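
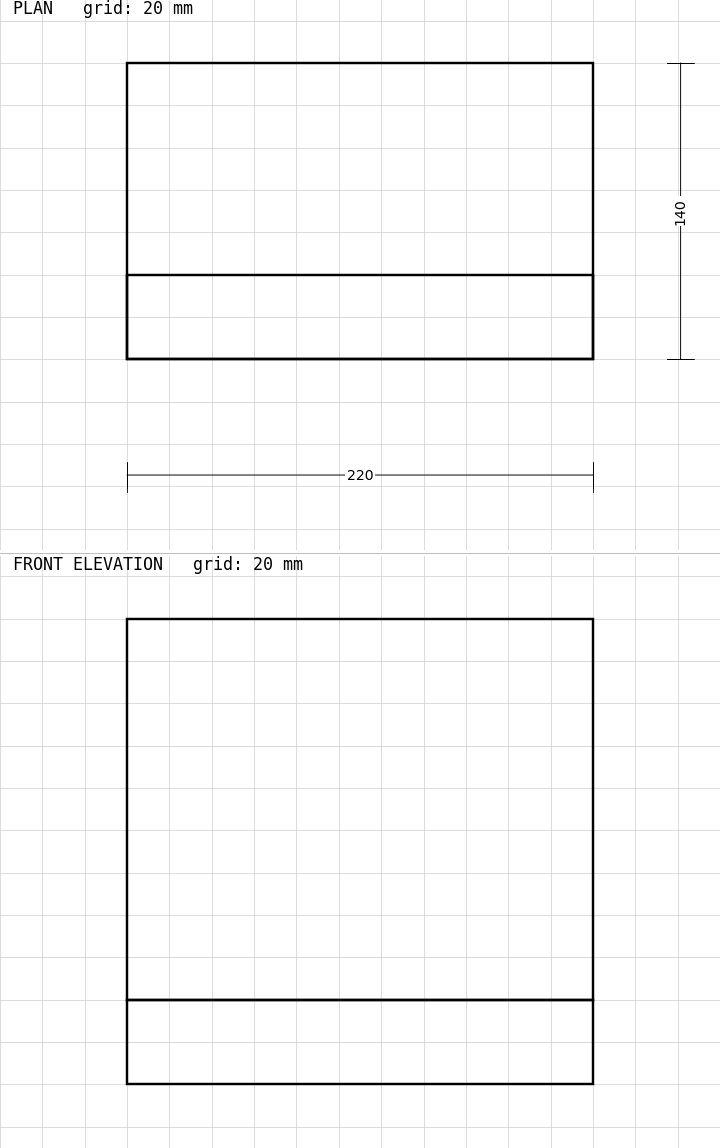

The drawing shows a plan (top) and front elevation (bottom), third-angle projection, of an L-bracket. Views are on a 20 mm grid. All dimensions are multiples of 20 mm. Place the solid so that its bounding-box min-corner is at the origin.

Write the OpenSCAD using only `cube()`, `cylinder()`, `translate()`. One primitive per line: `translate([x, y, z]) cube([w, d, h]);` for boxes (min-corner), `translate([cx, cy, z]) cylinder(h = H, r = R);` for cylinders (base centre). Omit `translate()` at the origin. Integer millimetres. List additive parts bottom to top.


cube([220, 140, 40]);
translate([0, 0, 40]) cube([220, 40, 180]);


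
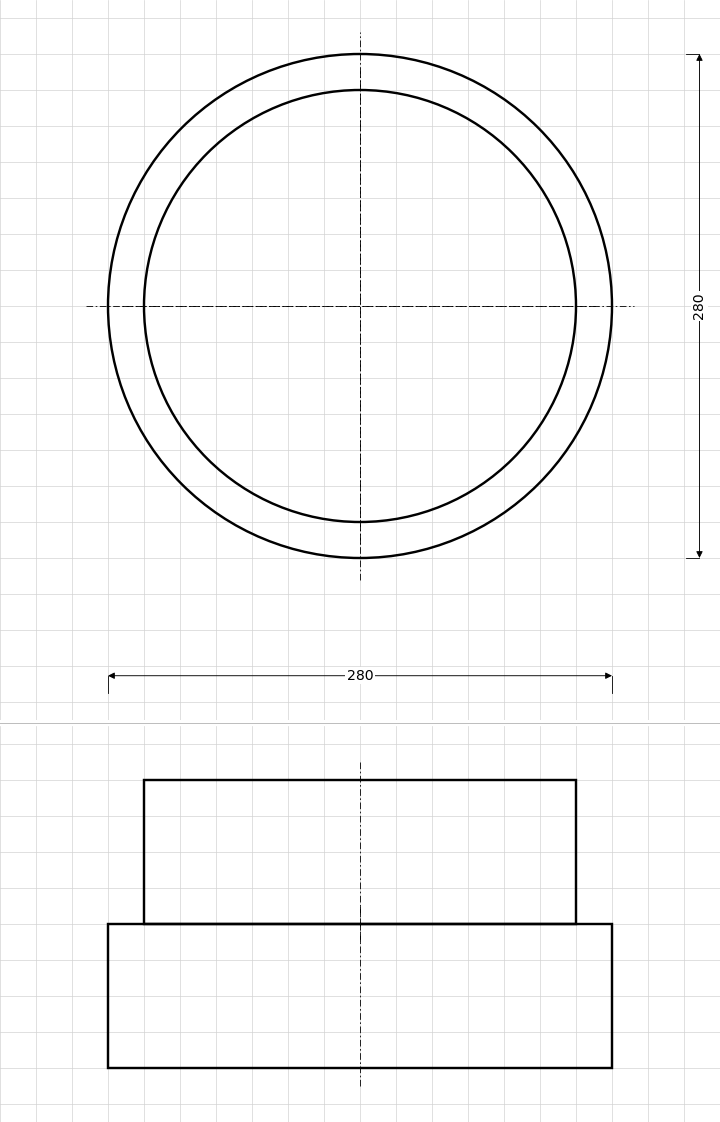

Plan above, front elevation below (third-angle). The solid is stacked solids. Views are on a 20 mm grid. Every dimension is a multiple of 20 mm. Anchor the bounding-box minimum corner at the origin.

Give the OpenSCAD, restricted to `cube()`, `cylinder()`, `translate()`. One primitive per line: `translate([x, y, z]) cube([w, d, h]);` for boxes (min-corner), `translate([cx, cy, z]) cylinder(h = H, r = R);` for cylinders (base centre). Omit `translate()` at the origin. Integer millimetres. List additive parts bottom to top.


translate([140, 140, 0]) cylinder(h = 80, r = 140);
translate([140, 140, 80]) cylinder(h = 80, r = 120);


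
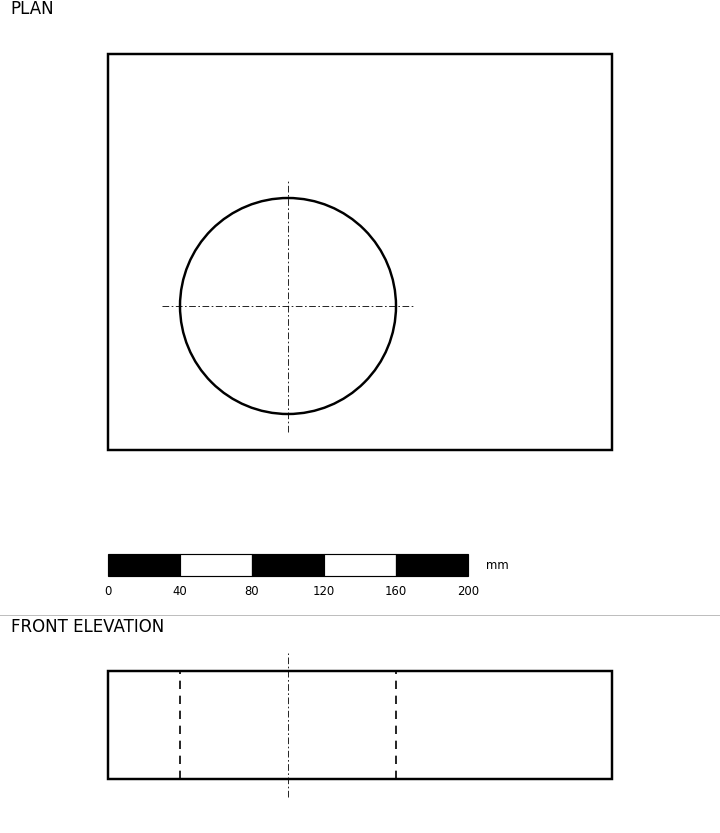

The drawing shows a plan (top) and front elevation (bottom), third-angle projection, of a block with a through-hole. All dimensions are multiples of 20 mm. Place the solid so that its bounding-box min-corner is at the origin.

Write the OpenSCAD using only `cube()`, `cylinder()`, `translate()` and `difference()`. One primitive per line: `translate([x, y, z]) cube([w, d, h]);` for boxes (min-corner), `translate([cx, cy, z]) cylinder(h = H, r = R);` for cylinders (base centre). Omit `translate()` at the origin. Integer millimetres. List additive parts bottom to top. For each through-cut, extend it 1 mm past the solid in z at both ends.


difference() {
  cube([280, 220, 60]);
  translate([100, 80, -1]) cylinder(h = 62, r = 60);
}


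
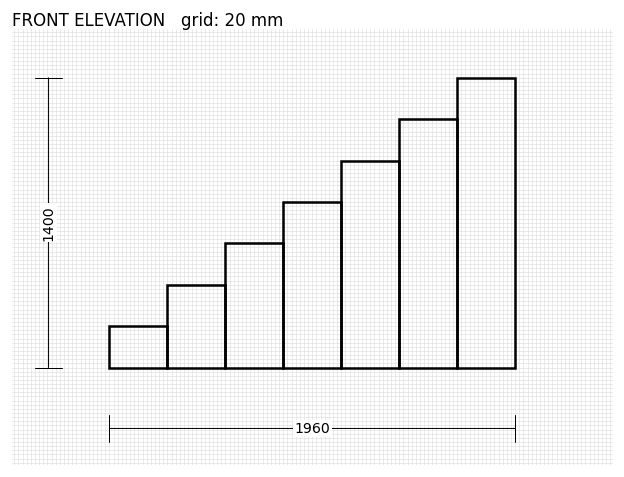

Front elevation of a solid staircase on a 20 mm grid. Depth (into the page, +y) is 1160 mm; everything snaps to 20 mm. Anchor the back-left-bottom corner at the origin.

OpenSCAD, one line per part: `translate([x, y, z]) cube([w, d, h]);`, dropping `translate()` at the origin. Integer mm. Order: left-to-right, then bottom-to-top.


cube([280, 1160, 200]);
translate([280, 0, 0]) cube([280, 1160, 400]);
translate([560, 0, 0]) cube([280, 1160, 600]);
translate([840, 0, 0]) cube([280, 1160, 800]);
translate([1120, 0, 0]) cube([280, 1160, 1000]);
translate([1400, 0, 0]) cube([280, 1160, 1200]);
translate([1680, 0, 0]) cube([280, 1160, 1400]);


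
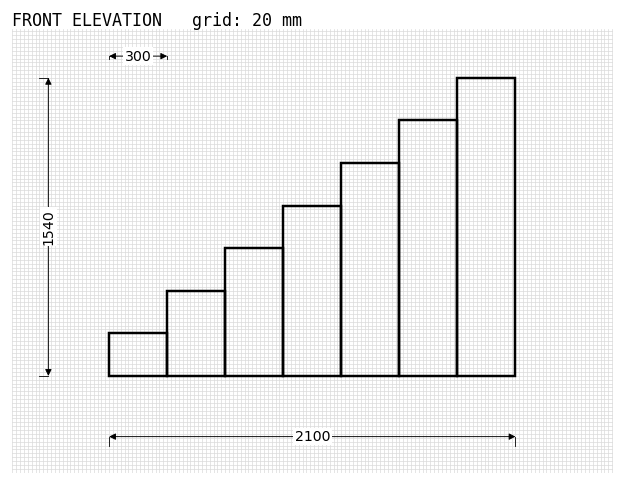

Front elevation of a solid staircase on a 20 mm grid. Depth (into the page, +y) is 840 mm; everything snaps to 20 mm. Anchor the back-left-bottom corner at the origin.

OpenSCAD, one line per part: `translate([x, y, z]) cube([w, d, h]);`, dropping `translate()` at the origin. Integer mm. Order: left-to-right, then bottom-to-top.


cube([300, 840, 220]);
translate([300, 0, 0]) cube([300, 840, 440]);
translate([600, 0, 0]) cube([300, 840, 660]);
translate([900, 0, 0]) cube([300, 840, 880]);
translate([1200, 0, 0]) cube([300, 840, 1100]);
translate([1500, 0, 0]) cube([300, 840, 1320]);
translate([1800, 0, 0]) cube([300, 840, 1540]);


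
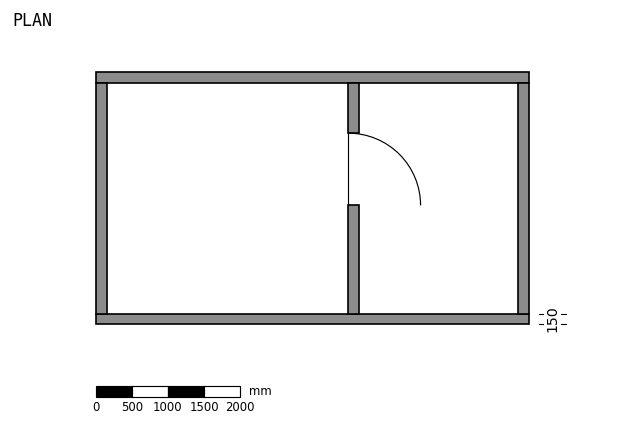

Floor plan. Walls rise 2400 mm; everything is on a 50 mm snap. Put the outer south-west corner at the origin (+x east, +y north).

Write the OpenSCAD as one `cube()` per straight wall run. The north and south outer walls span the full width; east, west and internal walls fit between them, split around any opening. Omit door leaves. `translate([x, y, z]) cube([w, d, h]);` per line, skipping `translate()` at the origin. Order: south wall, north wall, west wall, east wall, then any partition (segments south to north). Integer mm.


cube([6000, 150, 2400]);
translate([0, 3350, 0]) cube([6000, 150, 2400]);
translate([0, 150, 0]) cube([150, 3200, 2400]);
translate([5850, 150, 0]) cube([150, 3200, 2400]);
translate([3500, 150, 0]) cube([150, 1500, 2400]);
translate([3500, 2650, 0]) cube([150, 700, 2400]);


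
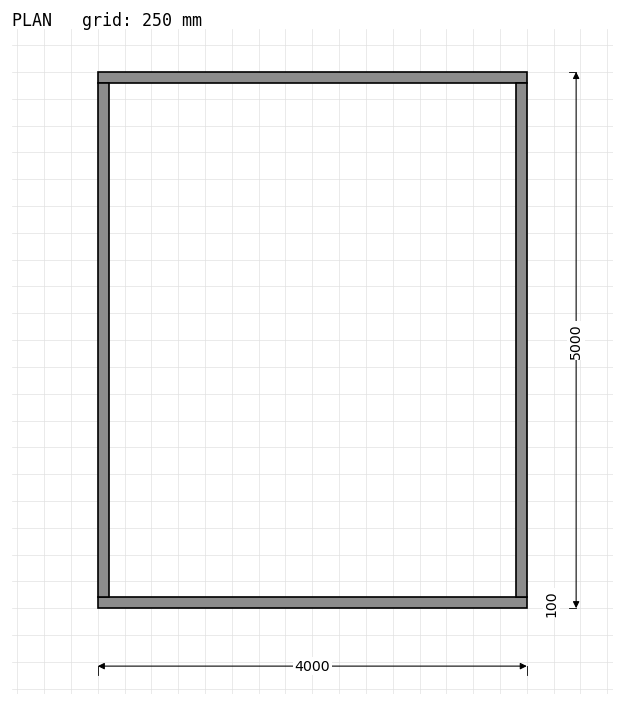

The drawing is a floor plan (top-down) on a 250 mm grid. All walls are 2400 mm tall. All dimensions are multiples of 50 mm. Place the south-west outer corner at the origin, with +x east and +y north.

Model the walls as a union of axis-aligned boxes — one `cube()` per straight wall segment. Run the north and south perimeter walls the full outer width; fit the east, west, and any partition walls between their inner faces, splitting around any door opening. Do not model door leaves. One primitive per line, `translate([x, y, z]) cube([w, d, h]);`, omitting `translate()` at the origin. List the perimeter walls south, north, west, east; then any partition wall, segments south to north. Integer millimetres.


cube([4000, 100, 2400]);
translate([0, 4900, 0]) cube([4000, 100, 2400]);
translate([0, 100, 0]) cube([100, 4800, 2400]);
translate([3900, 100, 0]) cube([100, 4800, 2400]);


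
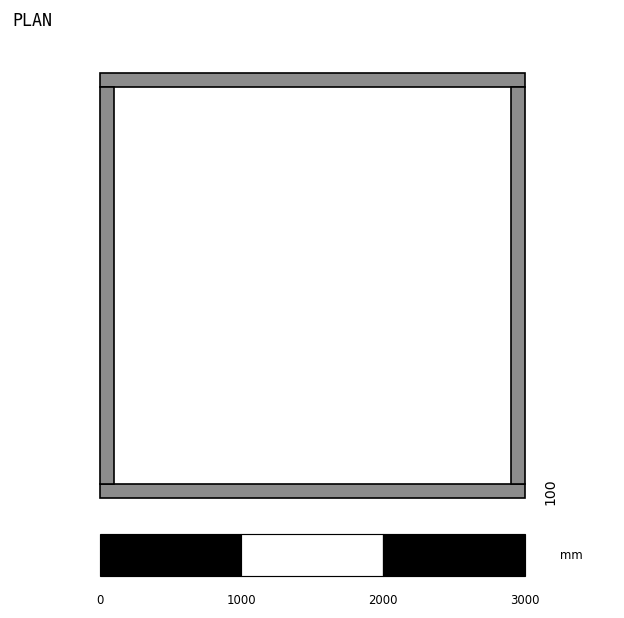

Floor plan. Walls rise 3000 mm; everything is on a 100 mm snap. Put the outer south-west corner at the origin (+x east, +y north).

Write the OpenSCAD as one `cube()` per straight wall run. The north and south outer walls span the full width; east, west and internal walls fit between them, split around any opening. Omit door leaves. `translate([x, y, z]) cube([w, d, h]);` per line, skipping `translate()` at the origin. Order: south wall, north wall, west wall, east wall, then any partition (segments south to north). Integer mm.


cube([3000, 100, 3000]);
translate([0, 2900, 0]) cube([3000, 100, 3000]);
translate([0, 100, 0]) cube([100, 2800, 3000]);
translate([2900, 100, 0]) cube([100, 2800, 3000]);


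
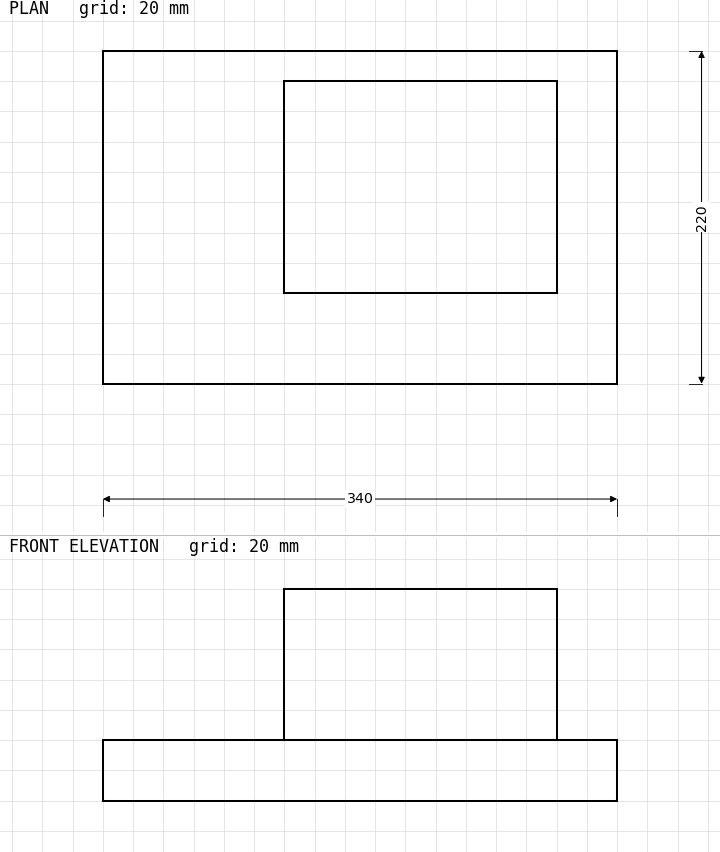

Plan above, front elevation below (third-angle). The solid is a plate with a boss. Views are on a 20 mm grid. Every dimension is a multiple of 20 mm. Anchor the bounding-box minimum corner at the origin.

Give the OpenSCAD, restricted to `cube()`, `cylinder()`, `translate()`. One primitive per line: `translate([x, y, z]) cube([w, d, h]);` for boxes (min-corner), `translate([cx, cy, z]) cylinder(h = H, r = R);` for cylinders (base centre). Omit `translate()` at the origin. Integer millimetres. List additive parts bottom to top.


cube([340, 220, 40]);
translate([120, 60, 40]) cube([180, 140, 100]);


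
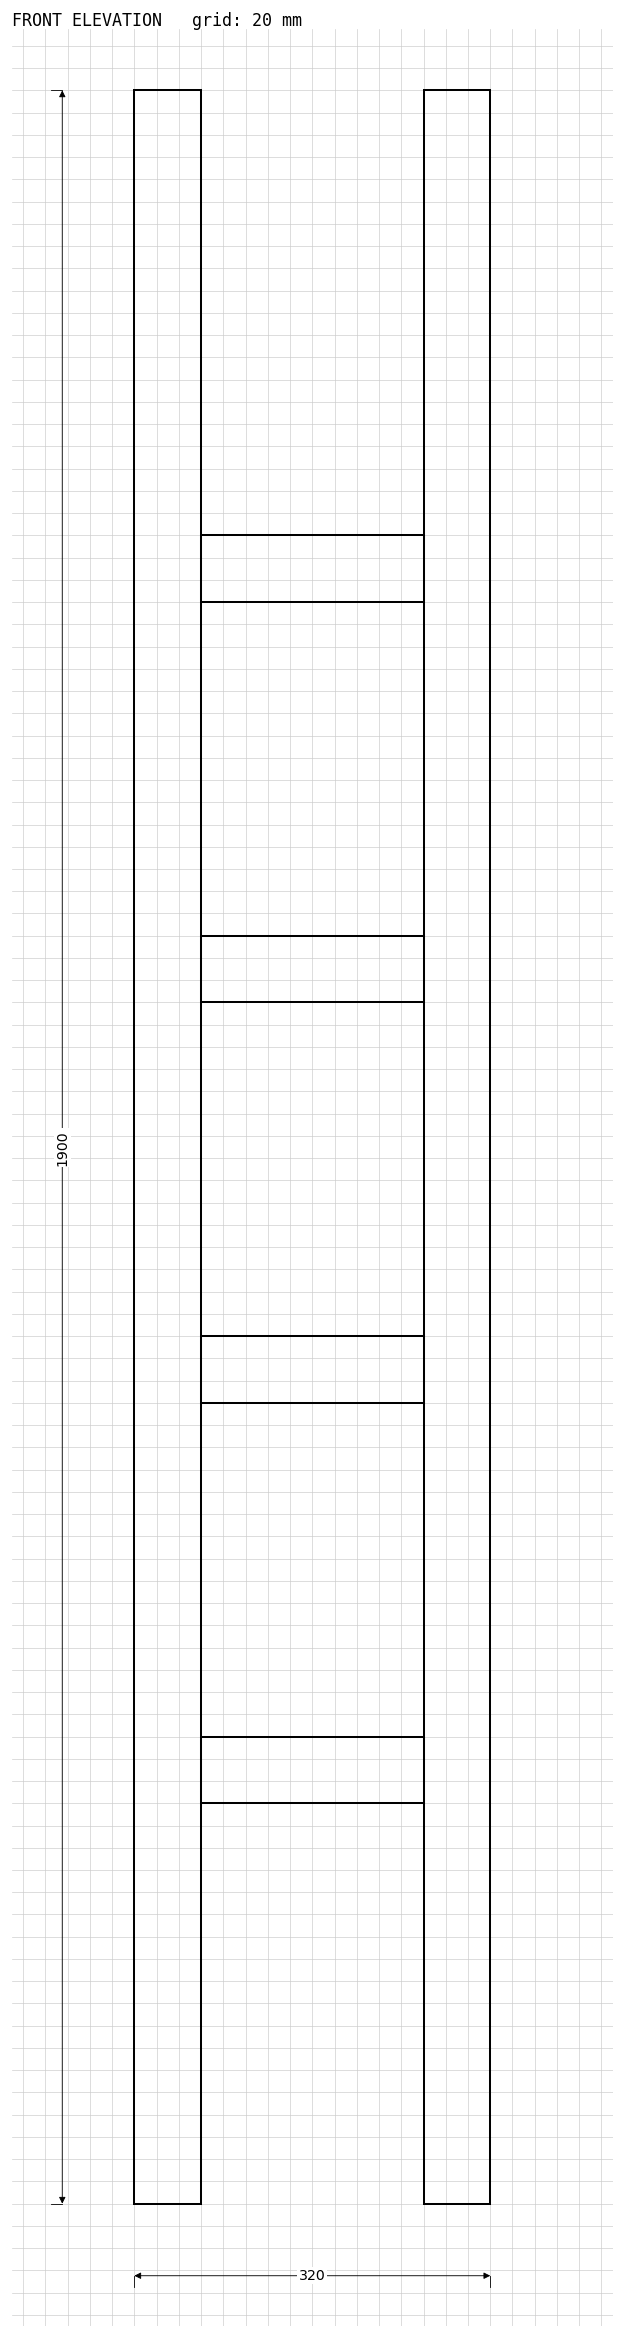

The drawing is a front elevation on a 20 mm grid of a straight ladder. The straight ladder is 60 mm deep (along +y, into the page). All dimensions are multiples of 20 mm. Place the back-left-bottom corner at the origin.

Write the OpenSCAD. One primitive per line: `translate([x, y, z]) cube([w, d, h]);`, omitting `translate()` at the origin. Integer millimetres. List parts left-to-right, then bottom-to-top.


cube([60, 60, 1900]);
translate([60, 0, 360]) cube([200, 60, 60]);
translate([60, 0, 720]) cube([200, 60, 60]);
translate([60, 0, 1080]) cube([200, 60, 60]);
translate([60, 0, 1440]) cube([200, 60, 60]);
translate([260, 0, 0]) cube([60, 60, 1900]);


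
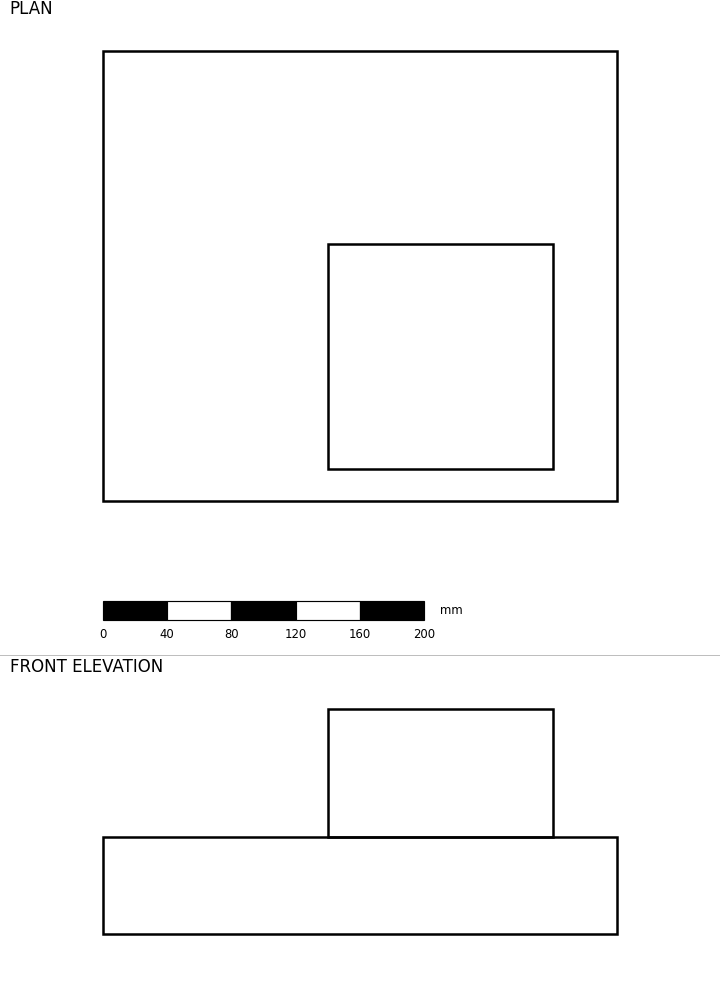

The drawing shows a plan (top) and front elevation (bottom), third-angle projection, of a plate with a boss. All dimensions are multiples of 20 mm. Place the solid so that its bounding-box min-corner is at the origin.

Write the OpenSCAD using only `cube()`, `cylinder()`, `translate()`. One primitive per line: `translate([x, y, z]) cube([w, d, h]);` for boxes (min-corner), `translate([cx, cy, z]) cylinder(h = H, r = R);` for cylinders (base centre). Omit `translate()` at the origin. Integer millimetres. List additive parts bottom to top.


cube([320, 280, 60]);
translate([140, 20, 60]) cube([140, 140, 80]);


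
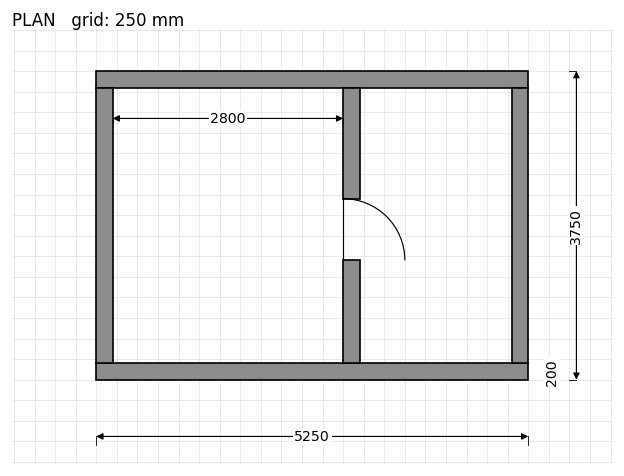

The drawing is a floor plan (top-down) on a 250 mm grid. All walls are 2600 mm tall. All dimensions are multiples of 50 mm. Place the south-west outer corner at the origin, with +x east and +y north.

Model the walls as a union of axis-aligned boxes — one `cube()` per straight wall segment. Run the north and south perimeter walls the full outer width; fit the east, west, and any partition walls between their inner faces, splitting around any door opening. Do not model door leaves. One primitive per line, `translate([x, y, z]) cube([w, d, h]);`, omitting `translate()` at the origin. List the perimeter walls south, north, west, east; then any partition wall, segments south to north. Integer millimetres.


cube([5250, 200, 2600]);
translate([0, 3550, 0]) cube([5250, 200, 2600]);
translate([0, 200, 0]) cube([200, 3350, 2600]);
translate([5050, 200, 0]) cube([200, 3350, 2600]);
translate([3000, 200, 0]) cube([200, 1250, 2600]);
translate([3000, 2200, 0]) cube([200, 1350, 2600]);


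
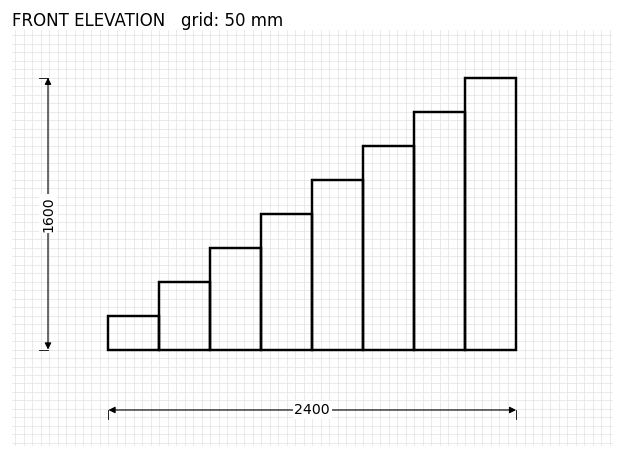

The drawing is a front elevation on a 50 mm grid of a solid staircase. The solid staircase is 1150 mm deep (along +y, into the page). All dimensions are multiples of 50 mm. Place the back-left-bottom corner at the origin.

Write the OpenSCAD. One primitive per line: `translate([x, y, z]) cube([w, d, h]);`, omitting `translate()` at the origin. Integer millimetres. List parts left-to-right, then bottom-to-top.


cube([300, 1150, 200]);
translate([300, 0, 0]) cube([300, 1150, 400]);
translate([600, 0, 0]) cube([300, 1150, 600]);
translate([900, 0, 0]) cube([300, 1150, 800]);
translate([1200, 0, 0]) cube([300, 1150, 1000]);
translate([1500, 0, 0]) cube([300, 1150, 1200]);
translate([1800, 0, 0]) cube([300, 1150, 1400]);
translate([2100, 0, 0]) cube([300, 1150, 1600]);


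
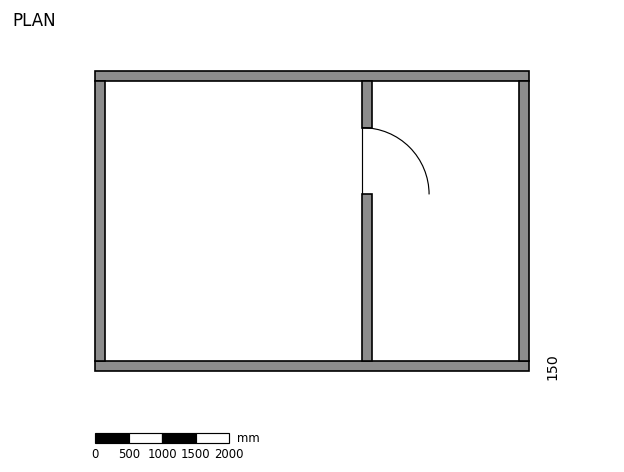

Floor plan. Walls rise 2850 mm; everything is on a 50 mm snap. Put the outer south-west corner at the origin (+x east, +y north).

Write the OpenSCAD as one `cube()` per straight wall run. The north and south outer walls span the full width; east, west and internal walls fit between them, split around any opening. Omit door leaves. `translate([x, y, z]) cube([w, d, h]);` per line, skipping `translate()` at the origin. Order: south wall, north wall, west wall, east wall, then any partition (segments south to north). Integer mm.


cube([6500, 150, 2850]);
translate([0, 4350, 0]) cube([6500, 150, 2850]);
translate([0, 150, 0]) cube([150, 4200, 2850]);
translate([6350, 150, 0]) cube([150, 4200, 2850]);
translate([4000, 150, 0]) cube([150, 2500, 2850]);
translate([4000, 3650, 0]) cube([150, 700, 2850]);


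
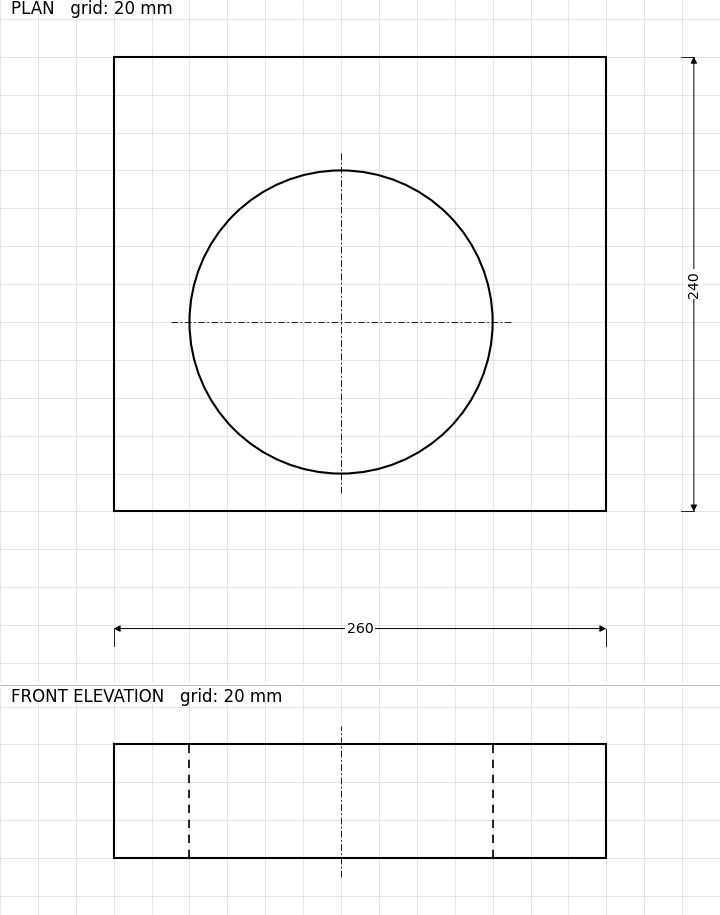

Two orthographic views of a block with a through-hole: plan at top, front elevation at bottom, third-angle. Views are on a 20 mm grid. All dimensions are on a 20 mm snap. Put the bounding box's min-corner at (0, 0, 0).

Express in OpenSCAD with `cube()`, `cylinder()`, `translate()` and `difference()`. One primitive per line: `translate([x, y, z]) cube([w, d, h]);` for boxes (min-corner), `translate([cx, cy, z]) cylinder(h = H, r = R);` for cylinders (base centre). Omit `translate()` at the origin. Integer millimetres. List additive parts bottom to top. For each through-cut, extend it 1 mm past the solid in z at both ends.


difference() {
  cube([260, 240, 60]);
  translate([120, 100, -1]) cylinder(h = 62, r = 80);
}


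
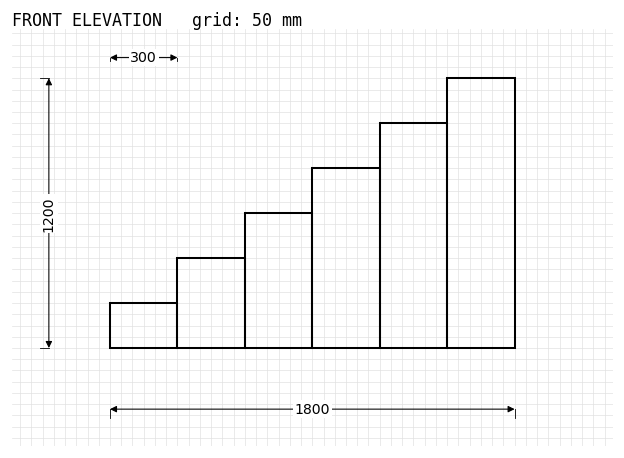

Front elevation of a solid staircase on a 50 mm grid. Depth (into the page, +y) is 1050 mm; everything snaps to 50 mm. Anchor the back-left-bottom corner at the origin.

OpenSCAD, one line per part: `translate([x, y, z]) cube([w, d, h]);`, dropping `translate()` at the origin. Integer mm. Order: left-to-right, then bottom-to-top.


cube([300, 1050, 200]);
translate([300, 0, 0]) cube([300, 1050, 400]);
translate([600, 0, 0]) cube([300, 1050, 600]);
translate([900, 0, 0]) cube([300, 1050, 800]);
translate([1200, 0, 0]) cube([300, 1050, 1000]);
translate([1500, 0, 0]) cube([300, 1050, 1200]);


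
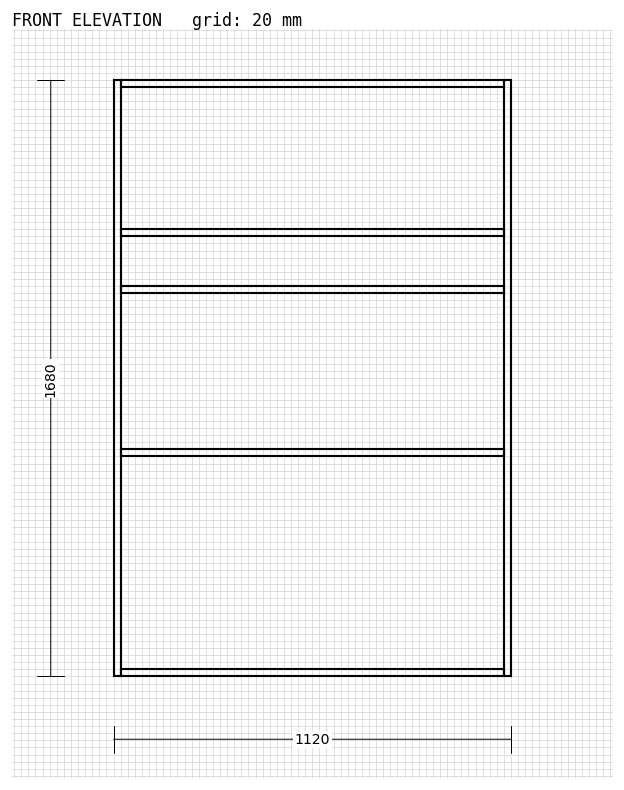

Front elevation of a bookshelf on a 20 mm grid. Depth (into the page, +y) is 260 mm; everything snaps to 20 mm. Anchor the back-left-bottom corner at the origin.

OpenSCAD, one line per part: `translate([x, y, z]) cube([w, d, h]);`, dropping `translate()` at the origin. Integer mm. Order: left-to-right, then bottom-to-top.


cube([20, 260, 1680]);
translate([20, 0, 0]) cube([1080, 260, 20]);
translate([20, 0, 620]) cube([1080, 260, 20]);
translate([20, 0, 1080]) cube([1080, 260, 20]);
translate([20, 0, 1240]) cube([1080, 260, 20]);
translate([20, 0, 1660]) cube([1080, 260, 20]);
translate([1100, 0, 0]) cube([20, 260, 1680]);


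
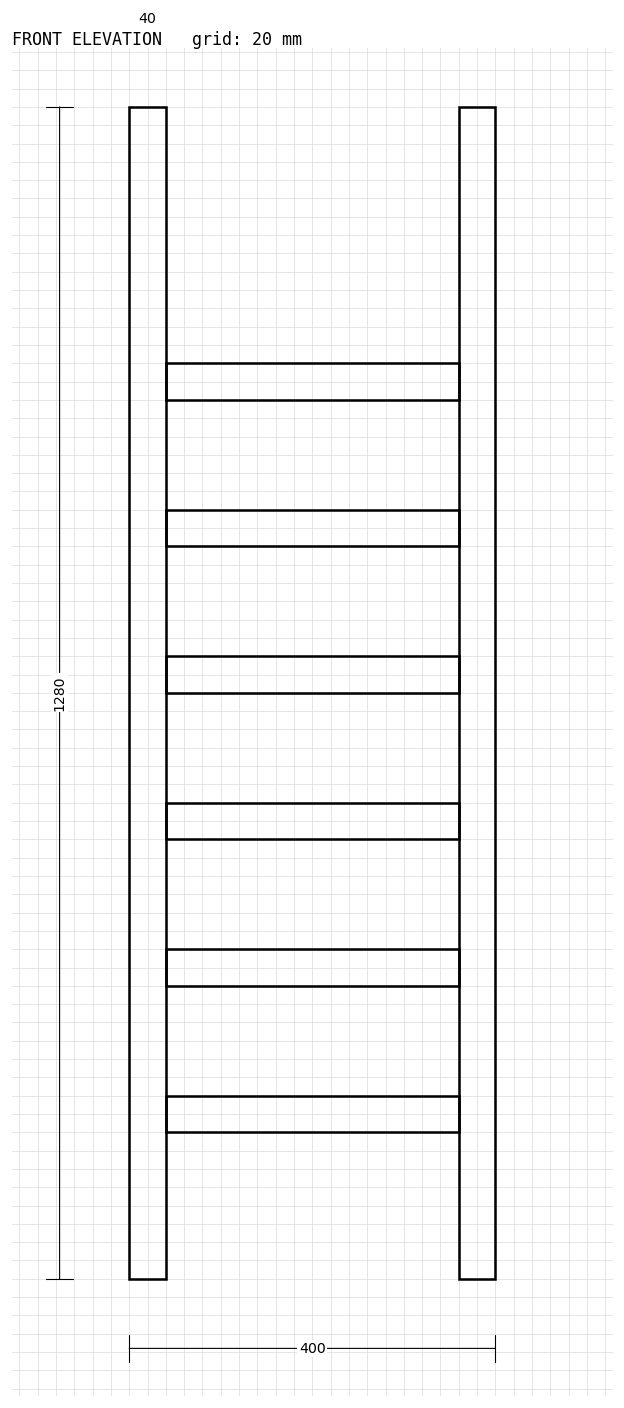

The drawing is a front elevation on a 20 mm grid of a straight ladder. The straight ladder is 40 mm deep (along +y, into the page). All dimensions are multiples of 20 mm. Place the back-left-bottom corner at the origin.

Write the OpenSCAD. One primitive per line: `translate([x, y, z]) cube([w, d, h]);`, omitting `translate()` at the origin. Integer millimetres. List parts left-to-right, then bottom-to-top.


cube([40, 40, 1280]);
translate([40, 0, 160]) cube([320, 40, 40]);
translate([40, 0, 320]) cube([320, 40, 40]);
translate([40, 0, 480]) cube([320, 40, 40]);
translate([40, 0, 640]) cube([320, 40, 40]);
translate([40, 0, 800]) cube([320, 40, 40]);
translate([40, 0, 960]) cube([320, 40, 40]);
translate([360, 0, 0]) cube([40, 40, 1280]);


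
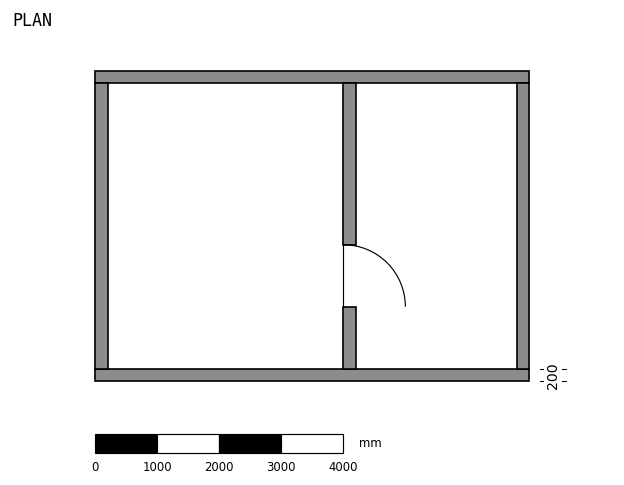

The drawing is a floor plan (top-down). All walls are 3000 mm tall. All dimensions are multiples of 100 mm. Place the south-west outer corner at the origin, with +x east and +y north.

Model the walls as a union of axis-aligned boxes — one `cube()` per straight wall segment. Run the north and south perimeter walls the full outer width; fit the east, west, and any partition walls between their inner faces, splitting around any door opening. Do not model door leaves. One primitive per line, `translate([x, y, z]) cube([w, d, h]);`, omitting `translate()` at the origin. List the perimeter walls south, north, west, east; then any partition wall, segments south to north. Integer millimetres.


cube([7000, 200, 3000]);
translate([0, 4800, 0]) cube([7000, 200, 3000]);
translate([0, 200, 0]) cube([200, 4600, 3000]);
translate([6800, 200, 0]) cube([200, 4600, 3000]);
translate([4000, 200, 0]) cube([200, 1000, 3000]);
translate([4000, 2200, 0]) cube([200, 2600, 3000]);


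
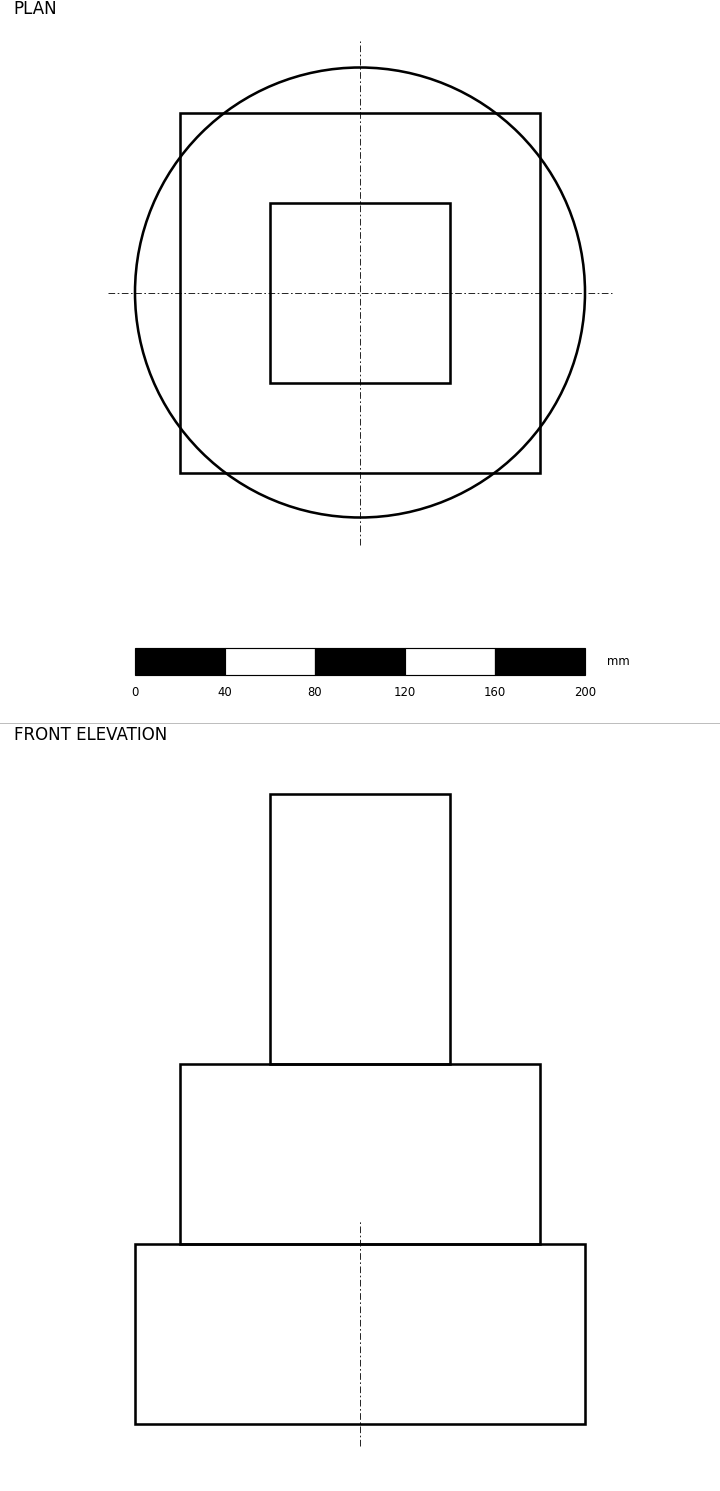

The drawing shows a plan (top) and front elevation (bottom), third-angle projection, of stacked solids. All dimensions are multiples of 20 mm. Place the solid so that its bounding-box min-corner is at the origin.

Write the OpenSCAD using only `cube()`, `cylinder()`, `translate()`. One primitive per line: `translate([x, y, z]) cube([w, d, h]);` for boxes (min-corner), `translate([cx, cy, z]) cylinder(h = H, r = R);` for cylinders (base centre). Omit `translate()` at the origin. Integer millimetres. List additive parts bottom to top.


translate([100, 100, 0]) cylinder(h = 80, r = 100);
translate([20, 20, 80]) cube([160, 160, 80]);
translate([60, 60, 160]) cube([80, 80, 120]);


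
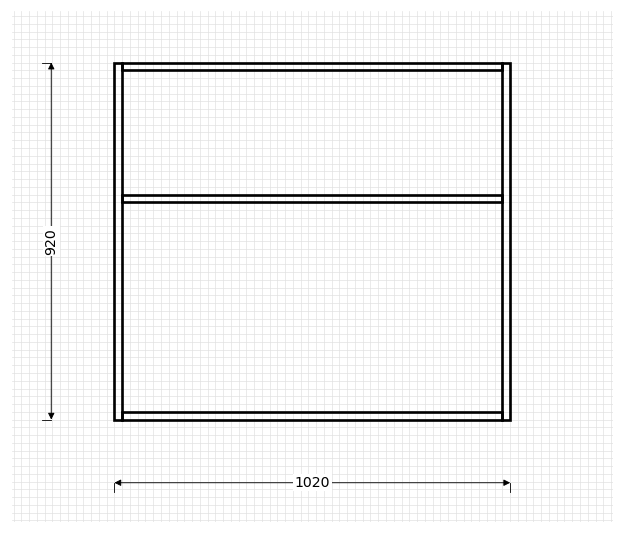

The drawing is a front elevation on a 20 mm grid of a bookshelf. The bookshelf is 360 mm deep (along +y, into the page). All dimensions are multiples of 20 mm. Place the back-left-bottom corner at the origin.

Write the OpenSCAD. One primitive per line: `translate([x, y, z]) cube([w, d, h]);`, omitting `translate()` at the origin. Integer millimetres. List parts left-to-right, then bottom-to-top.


cube([20, 360, 920]);
translate([20, 0, 0]) cube([980, 360, 20]);
translate([20, 0, 560]) cube([980, 360, 20]);
translate([20, 0, 900]) cube([980, 360, 20]);
translate([1000, 0, 0]) cube([20, 360, 920]);


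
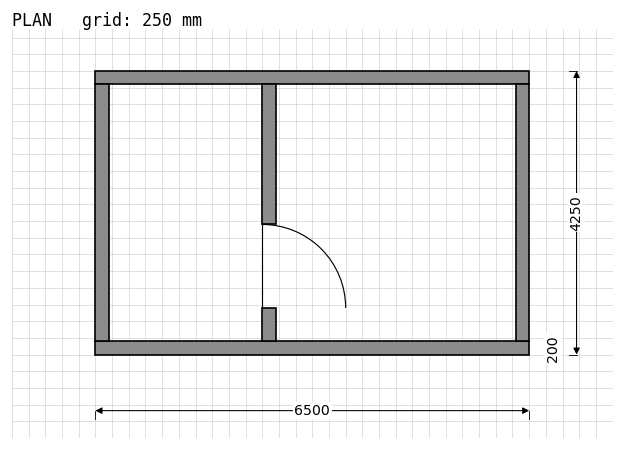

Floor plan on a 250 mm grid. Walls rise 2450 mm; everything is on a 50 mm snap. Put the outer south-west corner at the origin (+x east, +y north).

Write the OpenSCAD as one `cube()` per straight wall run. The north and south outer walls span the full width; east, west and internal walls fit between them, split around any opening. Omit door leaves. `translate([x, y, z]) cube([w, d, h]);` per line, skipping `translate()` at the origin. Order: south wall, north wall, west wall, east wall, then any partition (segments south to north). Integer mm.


cube([6500, 200, 2450]);
translate([0, 4050, 0]) cube([6500, 200, 2450]);
translate([0, 200, 0]) cube([200, 3850, 2450]);
translate([6300, 200, 0]) cube([200, 3850, 2450]);
translate([2500, 200, 0]) cube([200, 500, 2450]);
translate([2500, 1950, 0]) cube([200, 2100, 2450]);


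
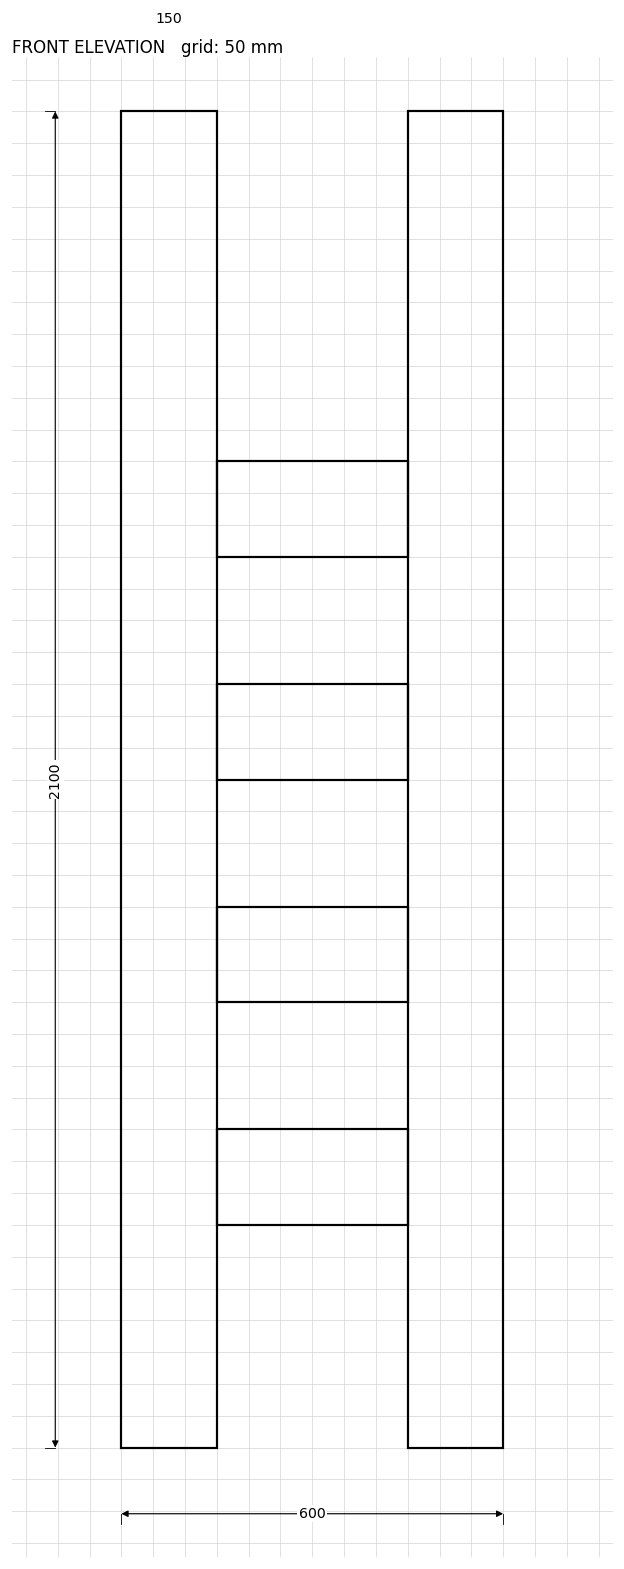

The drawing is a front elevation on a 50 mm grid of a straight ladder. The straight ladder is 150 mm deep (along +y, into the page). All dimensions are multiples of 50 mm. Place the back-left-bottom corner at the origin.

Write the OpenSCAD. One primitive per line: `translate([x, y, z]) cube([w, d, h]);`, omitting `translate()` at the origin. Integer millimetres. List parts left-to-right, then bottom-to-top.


cube([150, 150, 2100]);
translate([150, 0, 350]) cube([300, 150, 150]);
translate([150, 0, 700]) cube([300, 150, 150]);
translate([150, 0, 1050]) cube([300, 150, 150]);
translate([150, 0, 1400]) cube([300, 150, 150]);
translate([450, 0, 0]) cube([150, 150, 2100]);


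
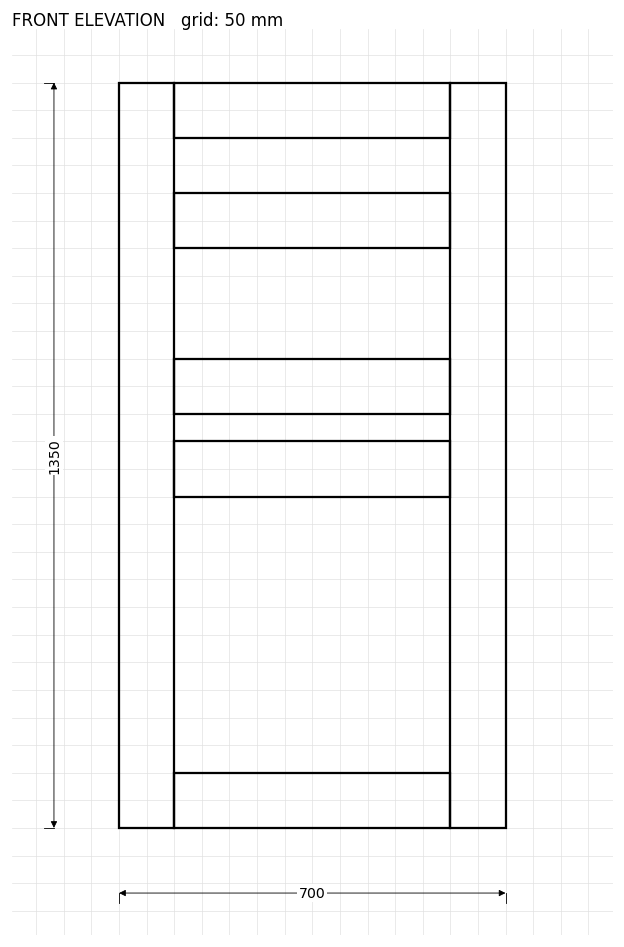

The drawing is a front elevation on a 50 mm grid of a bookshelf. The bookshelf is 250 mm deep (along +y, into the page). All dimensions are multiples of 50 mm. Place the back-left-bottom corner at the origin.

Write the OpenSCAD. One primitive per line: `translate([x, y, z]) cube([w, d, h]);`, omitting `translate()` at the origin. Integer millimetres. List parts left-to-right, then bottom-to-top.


cube([100, 250, 1350]);
translate([100, 0, 0]) cube([500, 250, 100]);
translate([100, 0, 600]) cube([500, 250, 100]);
translate([100, 0, 750]) cube([500, 250, 100]);
translate([100, 0, 1050]) cube([500, 250, 100]);
translate([100, 0, 1250]) cube([500, 250, 100]);
translate([600, 0, 0]) cube([100, 250, 1350]);


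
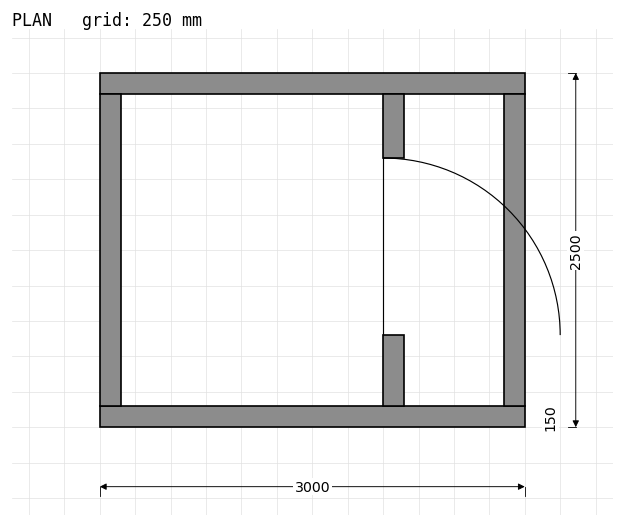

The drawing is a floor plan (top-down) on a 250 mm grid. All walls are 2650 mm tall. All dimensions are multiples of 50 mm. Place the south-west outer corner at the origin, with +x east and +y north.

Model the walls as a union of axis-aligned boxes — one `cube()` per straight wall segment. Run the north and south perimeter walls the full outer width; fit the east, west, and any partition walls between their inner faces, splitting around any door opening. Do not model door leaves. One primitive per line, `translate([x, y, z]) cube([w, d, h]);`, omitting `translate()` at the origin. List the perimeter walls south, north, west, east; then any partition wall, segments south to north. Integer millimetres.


cube([3000, 150, 2650]);
translate([0, 2350, 0]) cube([3000, 150, 2650]);
translate([0, 150, 0]) cube([150, 2200, 2650]);
translate([2850, 150, 0]) cube([150, 2200, 2650]);
translate([2000, 150, 0]) cube([150, 500, 2650]);
translate([2000, 1900, 0]) cube([150, 450, 2650]);


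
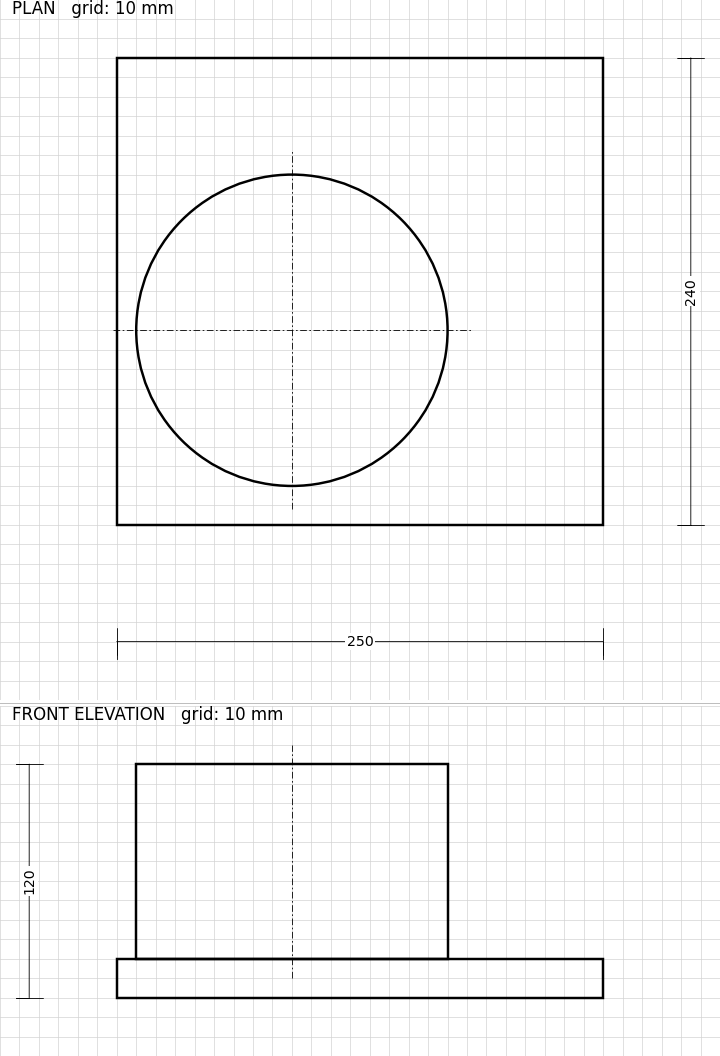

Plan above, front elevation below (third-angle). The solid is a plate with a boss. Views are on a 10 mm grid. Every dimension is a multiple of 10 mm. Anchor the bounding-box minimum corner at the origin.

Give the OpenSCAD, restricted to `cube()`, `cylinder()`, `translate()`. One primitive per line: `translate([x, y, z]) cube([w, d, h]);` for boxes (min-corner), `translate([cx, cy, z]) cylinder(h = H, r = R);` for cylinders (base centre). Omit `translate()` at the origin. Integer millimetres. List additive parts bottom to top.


cube([250, 240, 20]);
translate([90, 100, 20]) cylinder(h = 100, r = 80);


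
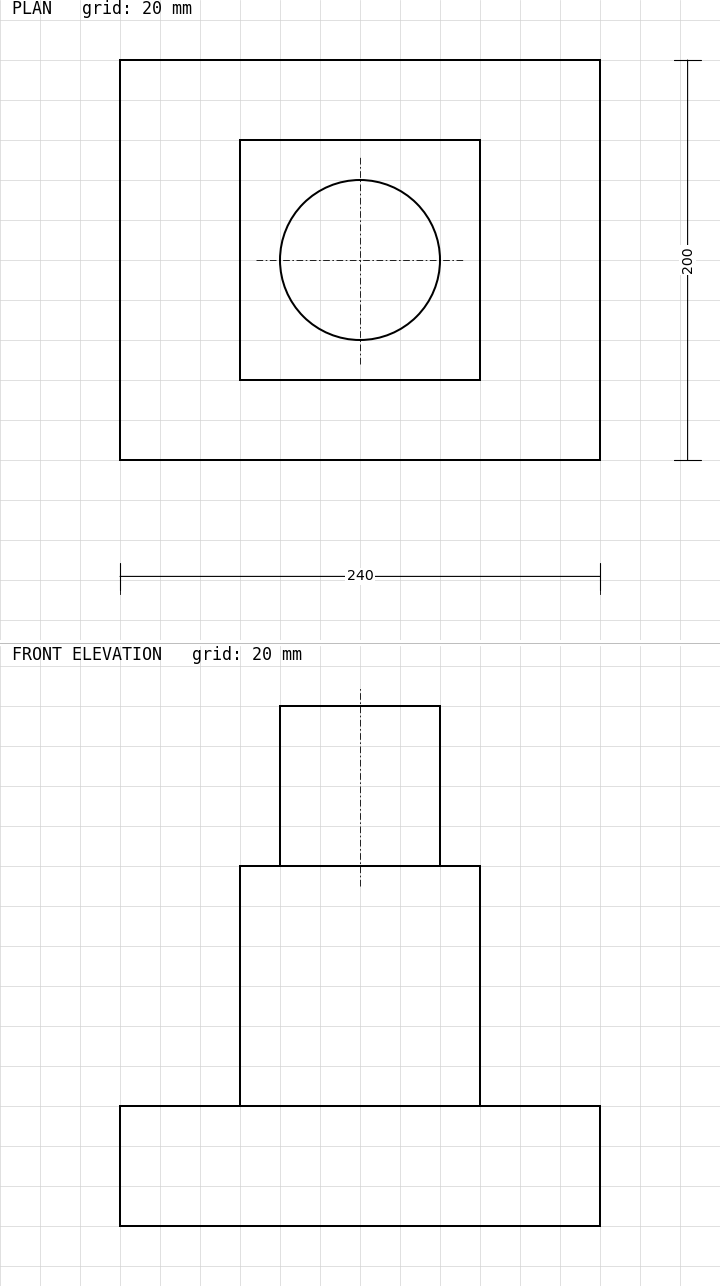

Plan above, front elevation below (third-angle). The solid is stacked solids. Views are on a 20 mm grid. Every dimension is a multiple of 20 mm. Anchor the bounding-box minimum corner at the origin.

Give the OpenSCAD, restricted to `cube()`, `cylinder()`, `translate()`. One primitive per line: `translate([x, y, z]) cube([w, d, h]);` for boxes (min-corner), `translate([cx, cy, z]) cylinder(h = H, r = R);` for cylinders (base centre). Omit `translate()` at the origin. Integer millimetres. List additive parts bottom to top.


cube([240, 200, 60]);
translate([60, 40, 60]) cube([120, 120, 120]);
translate([120, 100, 180]) cylinder(h = 80, r = 40);


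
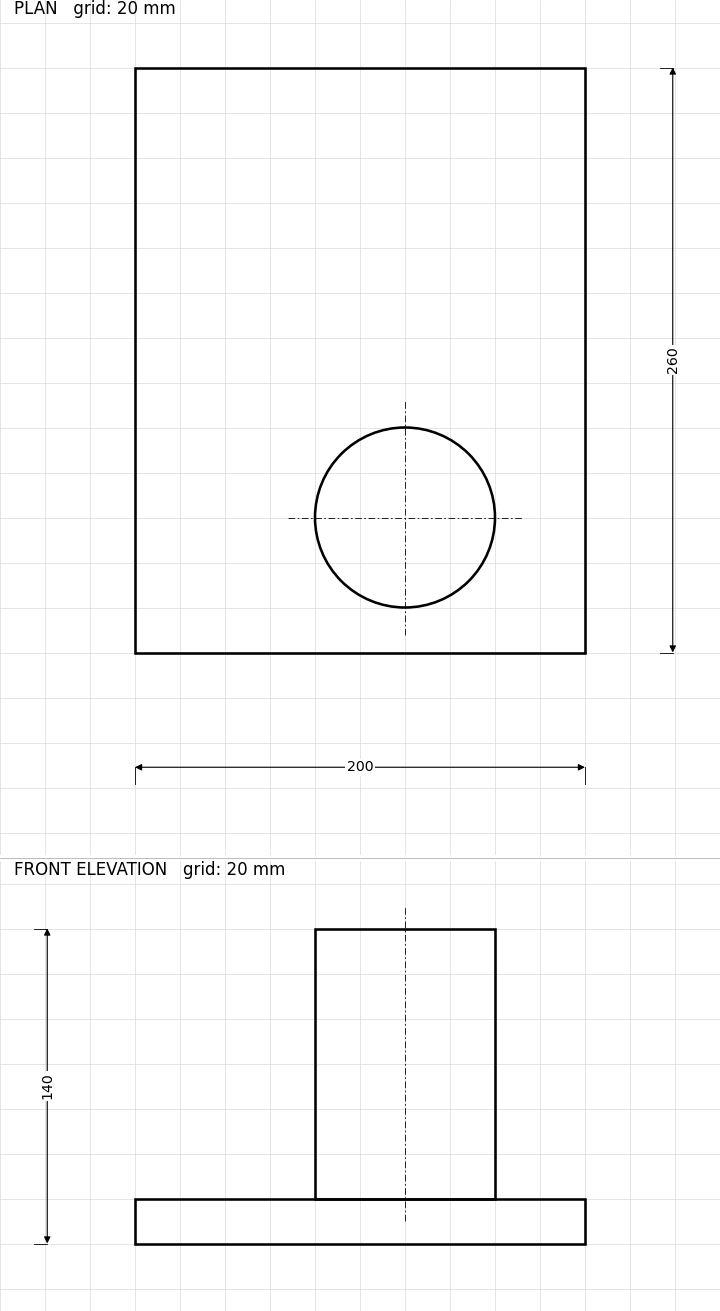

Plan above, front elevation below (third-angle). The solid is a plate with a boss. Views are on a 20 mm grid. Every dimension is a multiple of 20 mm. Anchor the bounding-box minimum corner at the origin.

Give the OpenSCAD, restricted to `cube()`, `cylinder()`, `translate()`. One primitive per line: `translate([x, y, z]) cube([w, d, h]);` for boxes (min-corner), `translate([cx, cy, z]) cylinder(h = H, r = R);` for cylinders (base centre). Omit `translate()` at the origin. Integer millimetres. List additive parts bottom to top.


cube([200, 260, 20]);
translate([120, 60, 20]) cylinder(h = 120, r = 40);


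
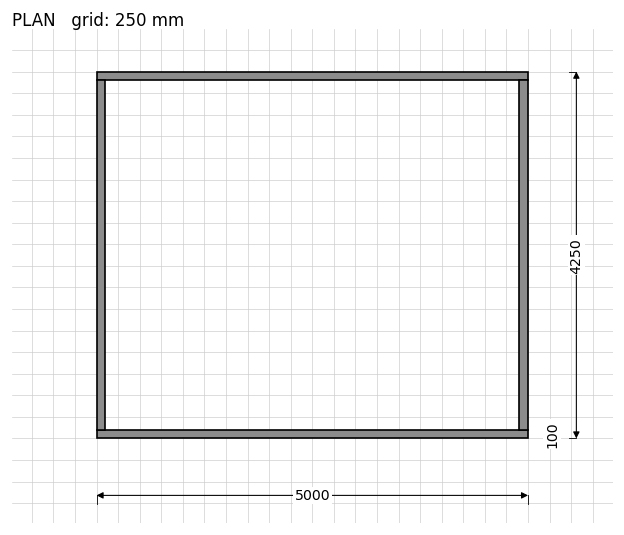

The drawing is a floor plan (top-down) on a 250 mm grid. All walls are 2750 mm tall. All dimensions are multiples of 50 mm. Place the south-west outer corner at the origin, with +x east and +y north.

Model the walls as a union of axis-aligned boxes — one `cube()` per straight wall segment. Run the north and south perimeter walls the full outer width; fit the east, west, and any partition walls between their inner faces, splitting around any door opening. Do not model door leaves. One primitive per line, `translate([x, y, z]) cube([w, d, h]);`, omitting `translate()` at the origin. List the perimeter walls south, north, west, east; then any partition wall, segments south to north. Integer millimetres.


cube([5000, 100, 2750]);
translate([0, 4150, 0]) cube([5000, 100, 2750]);
translate([0, 100, 0]) cube([100, 4050, 2750]);
translate([4900, 100, 0]) cube([100, 4050, 2750]);


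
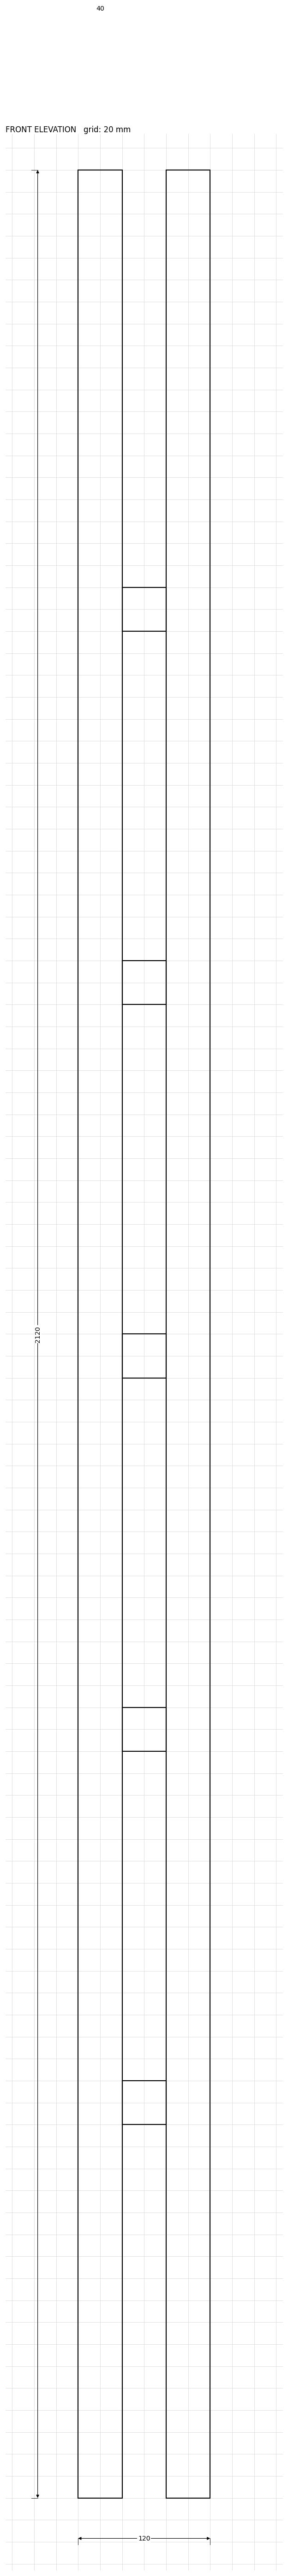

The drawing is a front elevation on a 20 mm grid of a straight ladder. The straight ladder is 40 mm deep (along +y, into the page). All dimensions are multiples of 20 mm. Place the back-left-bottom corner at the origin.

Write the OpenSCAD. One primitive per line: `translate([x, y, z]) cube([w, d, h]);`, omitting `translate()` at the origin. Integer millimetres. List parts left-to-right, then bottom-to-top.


cube([40, 40, 2120]);
translate([40, 0, 340]) cube([40, 40, 40]);
translate([40, 0, 680]) cube([40, 40, 40]);
translate([40, 0, 1020]) cube([40, 40, 40]);
translate([40, 0, 1360]) cube([40, 40, 40]);
translate([40, 0, 1700]) cube([40, 40, 40]);
translate([80, 0, 0]) cube([40, 40, 2120]);


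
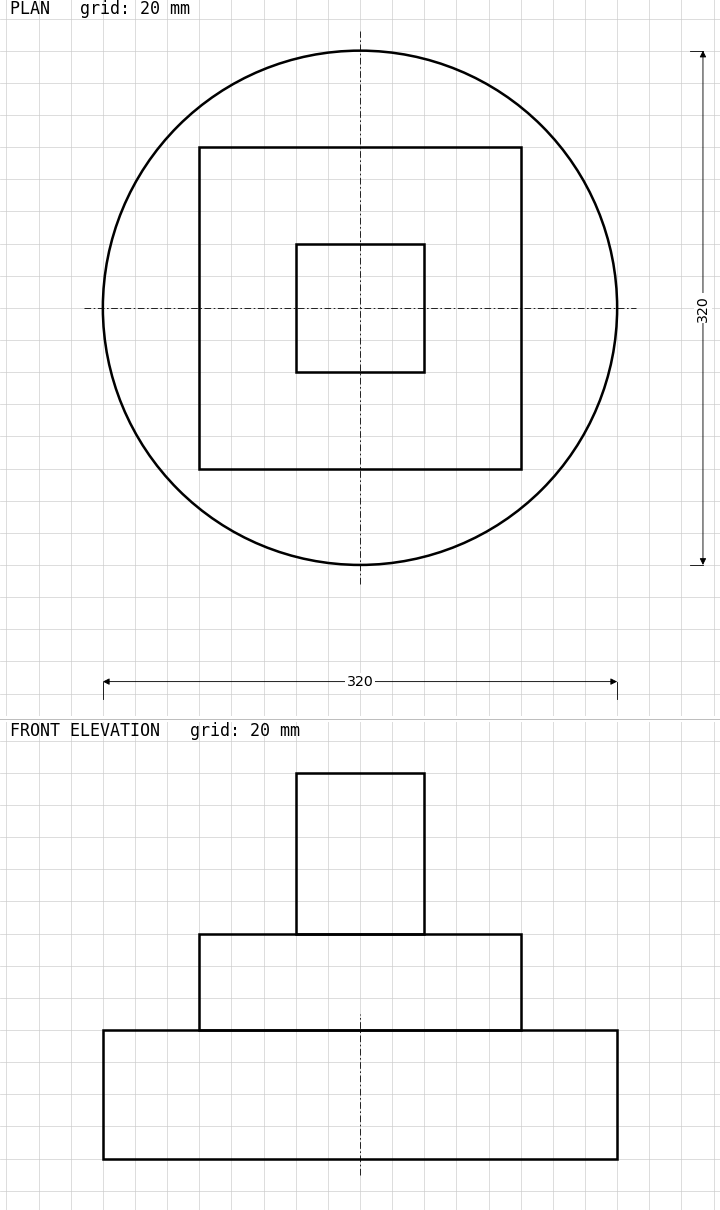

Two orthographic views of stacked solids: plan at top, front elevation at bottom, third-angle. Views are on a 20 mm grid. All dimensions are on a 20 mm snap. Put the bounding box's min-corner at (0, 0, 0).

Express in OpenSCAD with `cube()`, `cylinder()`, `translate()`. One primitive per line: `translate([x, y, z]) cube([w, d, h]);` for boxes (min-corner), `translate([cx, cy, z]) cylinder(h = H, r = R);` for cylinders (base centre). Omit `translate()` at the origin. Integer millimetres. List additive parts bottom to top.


translate([160, 160, 0]) cylinder(h = 80, r = 160);
translate([60, 60, 80]) cube([200, 200, 60]);
translate([120, 120, 140]) cube([80, 80, 100]);


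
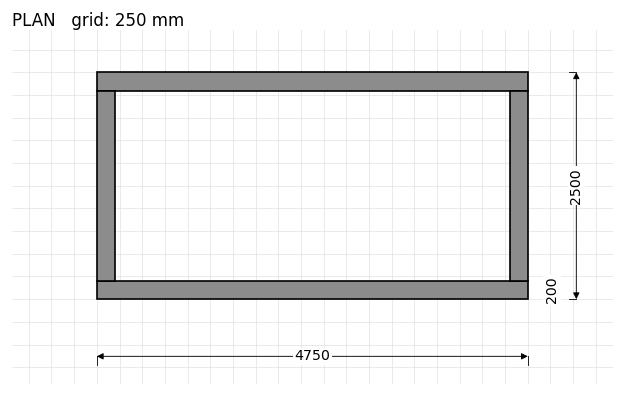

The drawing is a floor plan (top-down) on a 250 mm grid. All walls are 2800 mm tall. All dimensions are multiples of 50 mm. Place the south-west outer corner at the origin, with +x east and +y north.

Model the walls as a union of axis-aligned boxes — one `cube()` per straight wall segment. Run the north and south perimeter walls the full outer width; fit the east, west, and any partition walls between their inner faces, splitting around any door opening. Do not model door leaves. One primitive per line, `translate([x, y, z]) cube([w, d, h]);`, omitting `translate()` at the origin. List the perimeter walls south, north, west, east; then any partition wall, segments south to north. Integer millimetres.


cube([4750, 200, 2800]);
translate([0, 2300, 0]) cube([4750, 200, 2800]);
translate([0, 200, 0]) cube([200, 2100, 2800]);
translate([4550, 200, 0]) cube([200, 2100, 2800]);


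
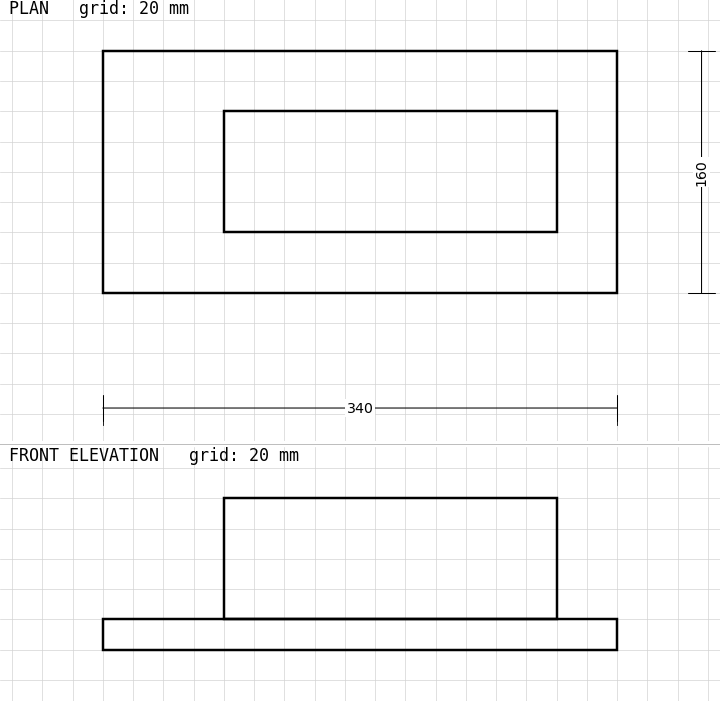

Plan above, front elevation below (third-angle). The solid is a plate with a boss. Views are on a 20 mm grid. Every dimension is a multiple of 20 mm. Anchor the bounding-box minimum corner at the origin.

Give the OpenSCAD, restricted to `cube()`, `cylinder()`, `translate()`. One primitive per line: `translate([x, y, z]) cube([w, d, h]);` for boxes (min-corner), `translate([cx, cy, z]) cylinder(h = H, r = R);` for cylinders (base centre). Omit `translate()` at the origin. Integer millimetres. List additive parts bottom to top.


cube([340, 160, 20]);
translate([80, 40, 20]) cube([220, 80, 80]);


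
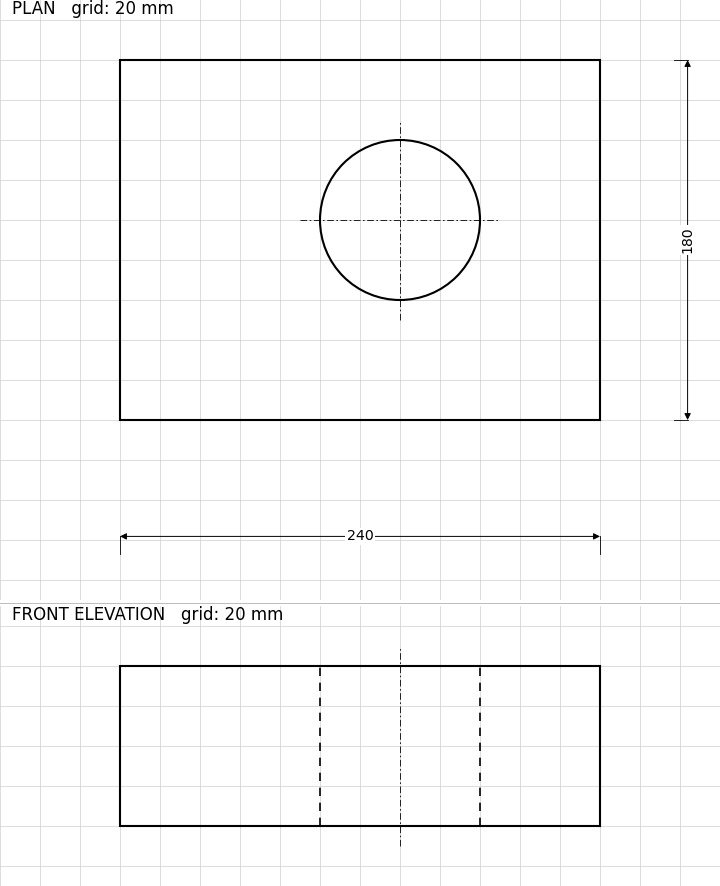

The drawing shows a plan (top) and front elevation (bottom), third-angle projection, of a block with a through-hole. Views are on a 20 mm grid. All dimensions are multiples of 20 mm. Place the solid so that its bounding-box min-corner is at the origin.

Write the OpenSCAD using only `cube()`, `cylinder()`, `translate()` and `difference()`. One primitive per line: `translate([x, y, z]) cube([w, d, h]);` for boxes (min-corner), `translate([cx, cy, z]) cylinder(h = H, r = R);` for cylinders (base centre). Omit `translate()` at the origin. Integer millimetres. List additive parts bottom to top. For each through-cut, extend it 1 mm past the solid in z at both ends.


difference() {
  cube([240, 180, 80]);
  translate([140, 100, -1]) cylinder(h = 82, r = 40);
}


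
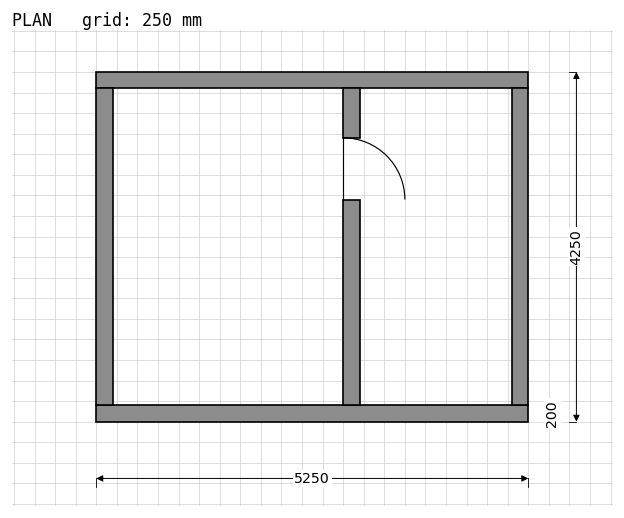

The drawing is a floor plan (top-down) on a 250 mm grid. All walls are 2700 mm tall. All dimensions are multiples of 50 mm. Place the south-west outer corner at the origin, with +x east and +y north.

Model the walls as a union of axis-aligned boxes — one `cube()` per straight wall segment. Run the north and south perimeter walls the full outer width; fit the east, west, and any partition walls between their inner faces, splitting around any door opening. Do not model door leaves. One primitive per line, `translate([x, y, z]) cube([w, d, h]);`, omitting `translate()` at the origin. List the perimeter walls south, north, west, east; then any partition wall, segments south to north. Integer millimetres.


cube([5250, 200, 2700]);
translate([0, 4050, 0]) cube([5250, 200, 2700]);
translate([0, 200, 0]) cube([200, 3850, 2700]);
translate([5050, 200, 0]) cube([200, 3850, 2700]);
translate([3000, 200, 0]) cube([200, 2500, 2700]);
translate([3000, 3450, 0]) cube([200, 600, 2700]);


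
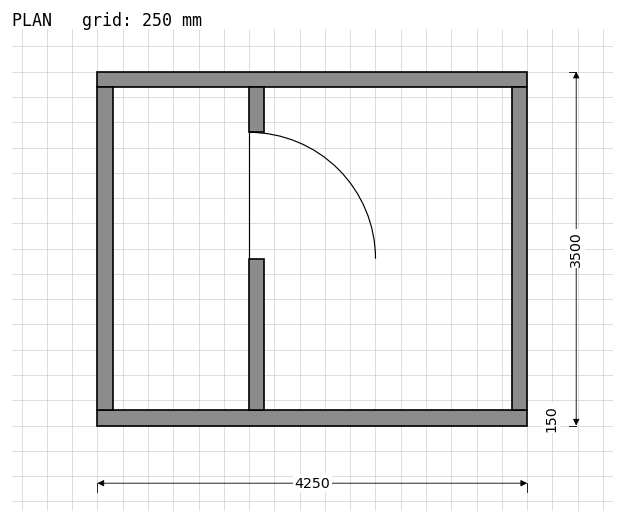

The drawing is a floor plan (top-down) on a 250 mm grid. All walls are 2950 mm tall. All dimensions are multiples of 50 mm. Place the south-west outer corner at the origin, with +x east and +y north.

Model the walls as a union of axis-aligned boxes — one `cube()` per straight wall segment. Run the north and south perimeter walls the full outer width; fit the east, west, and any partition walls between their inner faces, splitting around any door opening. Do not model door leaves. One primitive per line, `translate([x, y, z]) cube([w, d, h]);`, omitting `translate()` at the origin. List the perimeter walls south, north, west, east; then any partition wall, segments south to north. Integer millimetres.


cube([4250, 150, 2950]);
translate([0, 3350, 0]) cube([4250, 150, 2950]);
translate([0, 150, 0]) cube([150, 3200, 2950]);
translate([4100, 150, 0]) cube([150, 3200, 2950]);
translate([1500, 150, 0]) cube([150, 1500, 2950]);
translate([1500, 2900, 0]) cube([150, 450, 2950]);


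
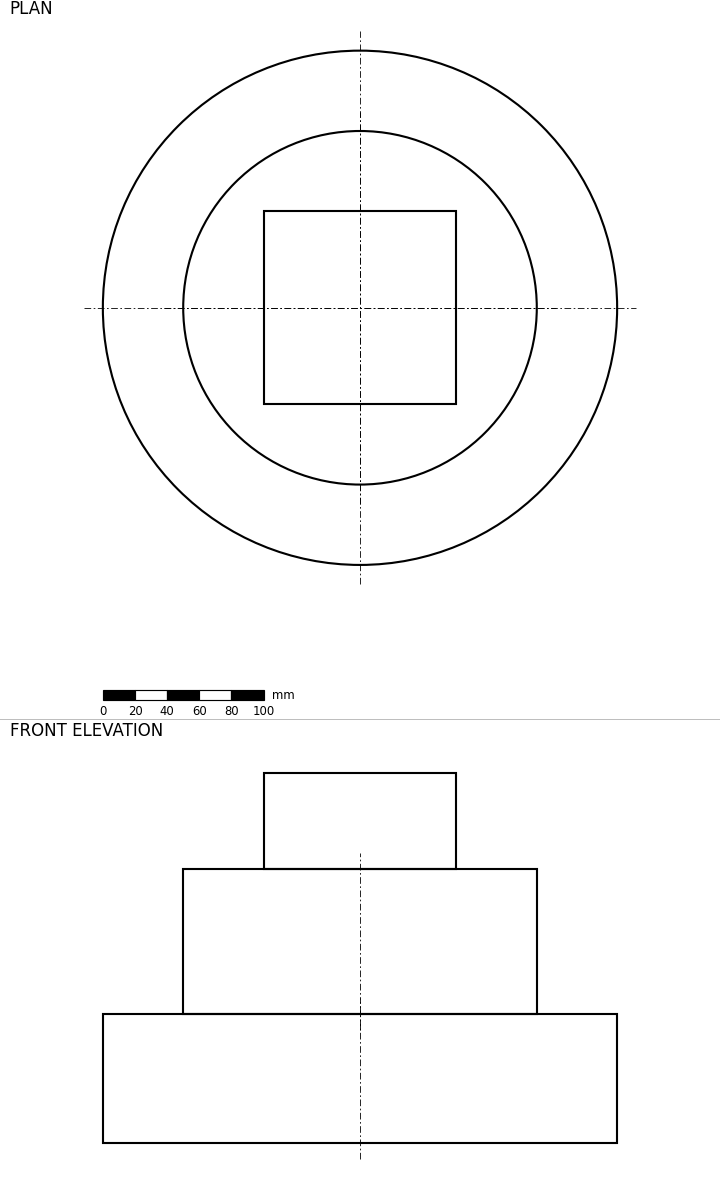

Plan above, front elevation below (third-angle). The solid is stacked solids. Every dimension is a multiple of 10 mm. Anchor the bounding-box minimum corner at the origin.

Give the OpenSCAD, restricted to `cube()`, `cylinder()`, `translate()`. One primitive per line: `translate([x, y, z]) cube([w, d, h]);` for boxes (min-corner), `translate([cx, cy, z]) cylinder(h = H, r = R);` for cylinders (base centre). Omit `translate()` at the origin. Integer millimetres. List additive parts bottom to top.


translate([160, 160, 0]) cylinder(h = 80, r = 160);
translate([160, 160, 80]) cylinder(h = 90, r = 110);
translate([100, 100, 170]) cube([120, 120, 60]);
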